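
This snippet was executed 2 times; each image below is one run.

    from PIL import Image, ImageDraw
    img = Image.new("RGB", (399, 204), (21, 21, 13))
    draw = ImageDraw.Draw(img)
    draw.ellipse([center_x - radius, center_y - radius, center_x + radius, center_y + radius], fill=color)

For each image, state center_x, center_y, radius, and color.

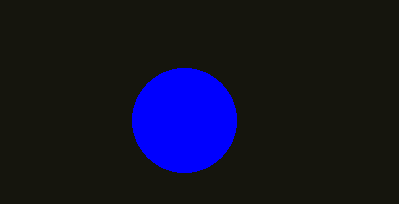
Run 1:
center_x = 184, center_y = 120, radius = 52, color = 'blue'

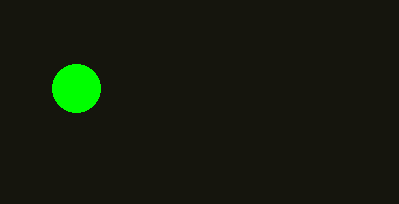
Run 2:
center_x = 76, center_y = 88, radius = 24, color = 'lime'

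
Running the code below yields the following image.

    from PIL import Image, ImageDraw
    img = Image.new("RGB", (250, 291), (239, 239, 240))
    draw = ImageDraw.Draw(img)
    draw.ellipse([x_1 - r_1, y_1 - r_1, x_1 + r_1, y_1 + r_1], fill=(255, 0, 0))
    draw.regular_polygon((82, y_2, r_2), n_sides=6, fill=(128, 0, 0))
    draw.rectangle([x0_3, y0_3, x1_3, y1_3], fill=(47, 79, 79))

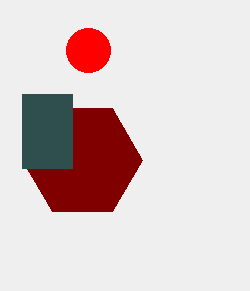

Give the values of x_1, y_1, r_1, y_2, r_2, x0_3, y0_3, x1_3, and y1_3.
x_1 = 88
y_1 = 50
r_1 = 22
y_2 = 160
r_2 = 60
x0_3 = 22
y0_3 = 94
x1_3 = 72
y1_3 = 168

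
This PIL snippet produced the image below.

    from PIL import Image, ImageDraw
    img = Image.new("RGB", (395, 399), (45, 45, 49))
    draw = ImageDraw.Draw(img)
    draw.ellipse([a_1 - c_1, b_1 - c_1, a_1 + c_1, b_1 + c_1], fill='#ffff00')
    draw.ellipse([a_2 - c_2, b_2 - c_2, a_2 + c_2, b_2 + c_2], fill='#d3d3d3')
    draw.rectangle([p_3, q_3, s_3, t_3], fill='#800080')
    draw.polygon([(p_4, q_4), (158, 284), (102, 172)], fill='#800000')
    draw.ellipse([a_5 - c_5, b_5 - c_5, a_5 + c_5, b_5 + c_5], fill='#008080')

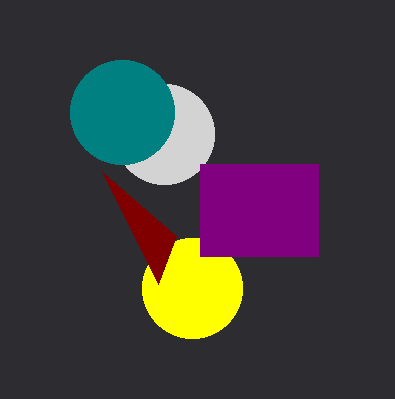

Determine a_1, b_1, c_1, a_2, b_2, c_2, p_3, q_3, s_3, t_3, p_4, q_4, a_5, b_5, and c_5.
a_1 = 192
b_1 = 288
c_1 = 50
a_2 = 164
b_2 = 134
c_2 = 50
p_3 = 200
q_3 = 164
s_3 = 318
t_3 = 256
p_4 = 176
q_4 = 236
a_5 = 122
b_5 = 112
c_5 = 52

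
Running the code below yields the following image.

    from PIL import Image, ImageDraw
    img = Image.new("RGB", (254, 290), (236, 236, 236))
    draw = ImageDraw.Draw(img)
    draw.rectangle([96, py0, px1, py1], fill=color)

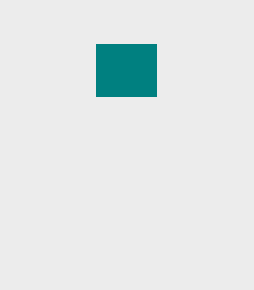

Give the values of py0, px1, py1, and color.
py0 = 44; px1 = 156; py1 = 96; color = 'teal'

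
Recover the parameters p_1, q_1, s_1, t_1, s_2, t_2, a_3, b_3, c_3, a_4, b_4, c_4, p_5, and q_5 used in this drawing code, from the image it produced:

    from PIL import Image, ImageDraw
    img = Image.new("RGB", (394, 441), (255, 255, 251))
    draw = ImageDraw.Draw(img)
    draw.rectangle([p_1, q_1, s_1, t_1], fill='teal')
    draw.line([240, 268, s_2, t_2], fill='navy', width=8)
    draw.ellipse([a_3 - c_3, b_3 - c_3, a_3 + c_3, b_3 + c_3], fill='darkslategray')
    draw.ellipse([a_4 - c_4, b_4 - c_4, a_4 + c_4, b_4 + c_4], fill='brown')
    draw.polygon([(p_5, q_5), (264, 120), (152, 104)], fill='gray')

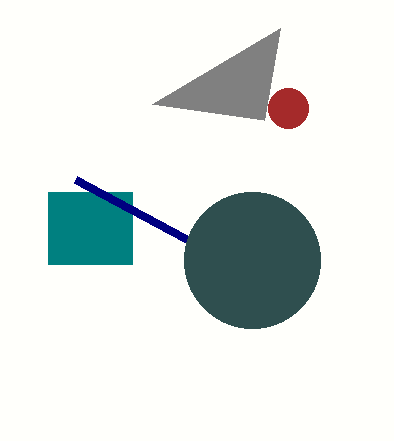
p_1 = 48
q_1 = 192
s_1 = 132
t_1 = 264
s_2 = 76
t_2 = 180
a_3 = 252
b_3 = 260
c_3 = 68
a_4 = 288
b_4 = 108
c_4 = 20
p_5 = 280
q_5 = 28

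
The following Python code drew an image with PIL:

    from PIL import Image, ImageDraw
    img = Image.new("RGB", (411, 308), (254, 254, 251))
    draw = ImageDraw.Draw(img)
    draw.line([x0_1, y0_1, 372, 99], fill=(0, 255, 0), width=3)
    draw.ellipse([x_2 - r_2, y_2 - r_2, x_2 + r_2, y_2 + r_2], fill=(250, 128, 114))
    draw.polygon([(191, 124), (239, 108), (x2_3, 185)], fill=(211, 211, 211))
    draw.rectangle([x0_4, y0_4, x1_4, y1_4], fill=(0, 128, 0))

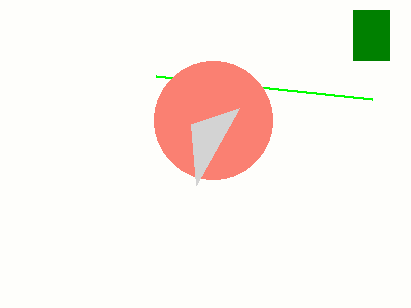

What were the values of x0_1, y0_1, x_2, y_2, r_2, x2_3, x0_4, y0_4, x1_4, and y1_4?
x0_1 = 156, y0_1 = 76, x_2 = 213, y_2 = 120, r_2 = 59, x2_3 = 196, x0_4 = 353, y0_4 = 10, x1_4 = 389, y1_4 = 60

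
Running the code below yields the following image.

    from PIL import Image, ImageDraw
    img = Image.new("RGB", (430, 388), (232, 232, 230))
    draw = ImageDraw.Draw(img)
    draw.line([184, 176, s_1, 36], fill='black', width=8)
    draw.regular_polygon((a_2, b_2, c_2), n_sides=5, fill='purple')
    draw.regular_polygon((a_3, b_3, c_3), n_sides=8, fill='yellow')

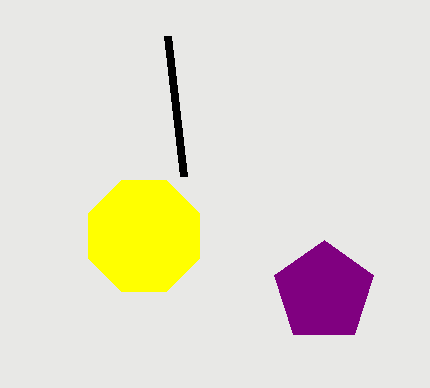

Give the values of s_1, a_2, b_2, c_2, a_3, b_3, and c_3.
s_1 = 168; a_2 = 324; b_2 = 292; c_2 = 52; a_3 = 144; b_3 = 236; c_3 = 60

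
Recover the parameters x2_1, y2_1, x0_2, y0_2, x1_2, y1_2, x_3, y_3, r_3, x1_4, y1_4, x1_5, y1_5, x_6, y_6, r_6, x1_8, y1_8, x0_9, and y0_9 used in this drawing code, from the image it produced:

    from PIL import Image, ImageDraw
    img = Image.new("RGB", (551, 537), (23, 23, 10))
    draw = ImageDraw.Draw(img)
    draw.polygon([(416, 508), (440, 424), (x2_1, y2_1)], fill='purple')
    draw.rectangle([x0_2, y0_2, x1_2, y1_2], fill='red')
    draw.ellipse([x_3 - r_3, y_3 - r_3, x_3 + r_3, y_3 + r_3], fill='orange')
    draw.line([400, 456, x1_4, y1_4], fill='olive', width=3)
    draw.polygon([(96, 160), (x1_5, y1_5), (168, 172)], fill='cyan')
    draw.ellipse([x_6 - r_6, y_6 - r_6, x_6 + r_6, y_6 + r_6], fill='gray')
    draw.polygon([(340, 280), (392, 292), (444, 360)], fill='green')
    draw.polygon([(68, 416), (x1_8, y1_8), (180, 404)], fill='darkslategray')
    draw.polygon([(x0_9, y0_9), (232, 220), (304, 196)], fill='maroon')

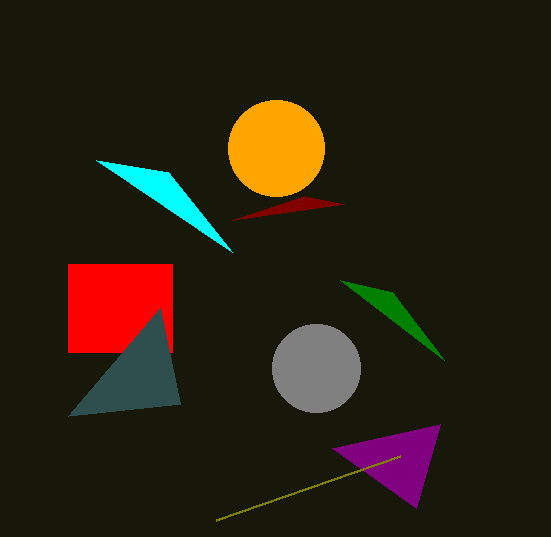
x2_1 = 332
y2_1 = 448
x0_2 = 68
y0_2 = 264
x1_2 = 172
y1_2 = 352
x_3 = 276
y_3 = 148
r_3 = 48
x1_4 = 216
y1_4 = 520
x1_5 = 232
y1_5 = 252
x_6 = 316
y_6 = 368
r_6 = 44
x1_8 = 160
y1_8 = 308
x0_9 = 344
y0_9 = 204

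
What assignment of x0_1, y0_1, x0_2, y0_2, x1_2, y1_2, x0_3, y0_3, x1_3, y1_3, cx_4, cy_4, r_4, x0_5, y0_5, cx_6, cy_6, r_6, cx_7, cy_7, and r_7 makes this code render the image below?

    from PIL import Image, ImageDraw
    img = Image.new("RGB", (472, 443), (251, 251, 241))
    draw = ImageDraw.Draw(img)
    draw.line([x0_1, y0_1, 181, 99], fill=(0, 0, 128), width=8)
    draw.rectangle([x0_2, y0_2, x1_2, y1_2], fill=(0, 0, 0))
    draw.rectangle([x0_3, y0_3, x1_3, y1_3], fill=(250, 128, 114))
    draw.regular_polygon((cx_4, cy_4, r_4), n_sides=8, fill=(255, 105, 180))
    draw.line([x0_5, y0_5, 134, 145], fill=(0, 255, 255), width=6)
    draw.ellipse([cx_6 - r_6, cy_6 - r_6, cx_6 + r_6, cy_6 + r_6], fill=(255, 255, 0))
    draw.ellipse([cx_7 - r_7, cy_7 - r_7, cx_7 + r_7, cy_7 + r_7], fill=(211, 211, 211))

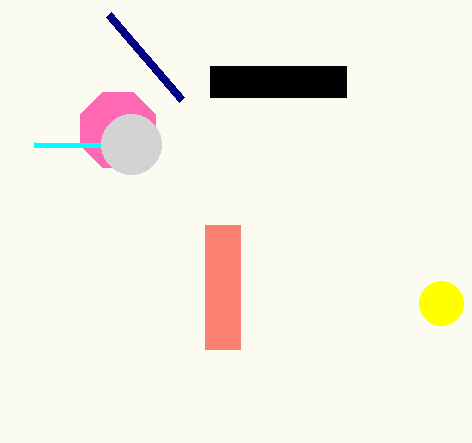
x0_1 = 108; y0_1 = 14; x0_2 = 210; y0_2 = 66; x1_2 = 346; y1_2 = 97; x0_3 = 205; y0_3 = 225; x1_3 = 240; y1_3 = 349; cx_4 = 118; cy_4 = 130; r_4 = 41; x0_5 = 34; y0_5 = 144; cx_6 = 441; cy_6 = 303; r_6 = 22; cx_7 = 131; cy_7 = 144; r_7 = 30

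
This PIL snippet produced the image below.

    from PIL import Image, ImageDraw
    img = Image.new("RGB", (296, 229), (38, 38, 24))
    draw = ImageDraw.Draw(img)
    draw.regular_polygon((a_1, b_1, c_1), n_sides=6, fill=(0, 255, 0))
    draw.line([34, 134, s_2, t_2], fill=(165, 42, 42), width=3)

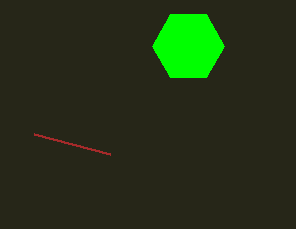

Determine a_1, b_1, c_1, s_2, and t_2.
a_1 = 188; b_1 = 46; c_1 = 36; s_2 = 110; t_2 = 154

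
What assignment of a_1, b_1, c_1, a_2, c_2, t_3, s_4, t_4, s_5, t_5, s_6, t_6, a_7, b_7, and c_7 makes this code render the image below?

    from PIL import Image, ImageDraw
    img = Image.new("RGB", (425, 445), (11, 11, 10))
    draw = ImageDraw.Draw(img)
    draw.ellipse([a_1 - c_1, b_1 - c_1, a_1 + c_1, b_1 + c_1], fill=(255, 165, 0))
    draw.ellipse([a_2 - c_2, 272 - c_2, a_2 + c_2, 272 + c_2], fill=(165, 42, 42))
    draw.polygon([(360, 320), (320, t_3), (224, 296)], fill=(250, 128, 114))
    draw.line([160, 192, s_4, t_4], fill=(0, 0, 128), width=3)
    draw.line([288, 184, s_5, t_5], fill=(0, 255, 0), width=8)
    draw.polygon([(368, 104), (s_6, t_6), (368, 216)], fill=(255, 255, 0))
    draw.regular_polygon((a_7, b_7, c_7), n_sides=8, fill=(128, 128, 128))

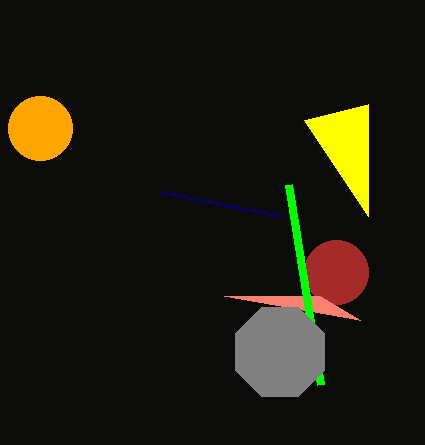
a_1 = 40
b_1 = 128
c_1 = 32
a_2 = 336
c_2 = 32
t_3 = 296
s_4 = 280
t_4 = 216
s_5 = 320
t_5 = 384
s_6 = 304
t_6 = 120
a_7 = 280
b_7 = 352
c_7 = 48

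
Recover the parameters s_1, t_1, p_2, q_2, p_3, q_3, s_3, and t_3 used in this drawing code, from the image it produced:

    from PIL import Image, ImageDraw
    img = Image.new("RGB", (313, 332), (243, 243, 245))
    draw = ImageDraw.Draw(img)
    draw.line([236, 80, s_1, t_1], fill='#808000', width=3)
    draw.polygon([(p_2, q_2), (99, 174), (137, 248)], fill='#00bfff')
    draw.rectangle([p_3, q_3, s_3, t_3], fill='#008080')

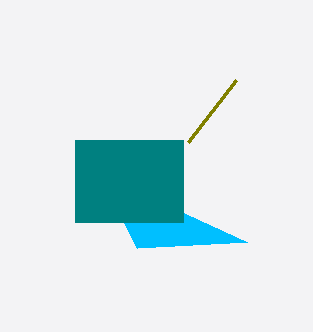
s_1 = 188; t_1 = 142; p_2 = 247; q_2 = 242; p_3 = 75; q_3 = 140; s_3 = 183; t_3 = 222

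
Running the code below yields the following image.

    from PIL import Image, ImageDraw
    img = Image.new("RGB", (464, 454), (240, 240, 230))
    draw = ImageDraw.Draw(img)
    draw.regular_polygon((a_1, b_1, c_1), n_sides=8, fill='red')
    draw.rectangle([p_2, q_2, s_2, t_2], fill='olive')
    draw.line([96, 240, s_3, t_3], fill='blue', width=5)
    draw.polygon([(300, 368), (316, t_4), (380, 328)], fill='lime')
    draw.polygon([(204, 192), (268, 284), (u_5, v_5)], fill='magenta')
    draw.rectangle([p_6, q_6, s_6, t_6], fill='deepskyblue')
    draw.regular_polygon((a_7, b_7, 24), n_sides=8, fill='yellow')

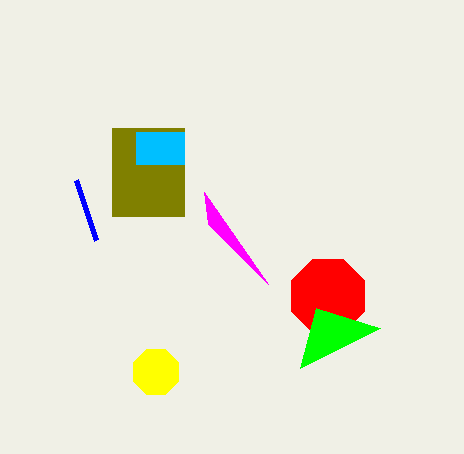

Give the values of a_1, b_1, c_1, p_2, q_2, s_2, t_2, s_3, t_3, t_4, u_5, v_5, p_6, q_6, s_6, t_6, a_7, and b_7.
a_1 = 328, b_1 = 296, c_1 = 40, p_2 = 112, q_2 = 128, s_2 = 184, t_2 = 216, s_3 = 76, t_3 = 180, t_4 = 308, u_5 = 208, v_5 = 224, p_6 = 136, q_6 = 132, s_6 = 184, t_6 = 164, a_7 = 156, b_7 = 372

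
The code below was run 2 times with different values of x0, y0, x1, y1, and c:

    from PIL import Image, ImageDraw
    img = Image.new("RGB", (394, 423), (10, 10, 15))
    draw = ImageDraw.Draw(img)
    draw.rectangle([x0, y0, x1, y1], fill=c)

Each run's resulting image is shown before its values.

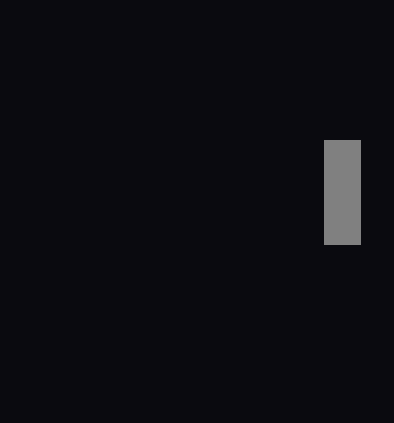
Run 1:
x0 = 324
y0 = 140
x1 = 360
y1 = 244
c = 'gray'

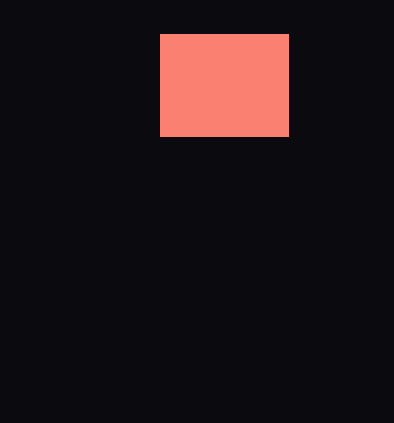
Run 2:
x0 = 160
y0 = 34
x1 = 288
y1 = 136
c = 'salmon'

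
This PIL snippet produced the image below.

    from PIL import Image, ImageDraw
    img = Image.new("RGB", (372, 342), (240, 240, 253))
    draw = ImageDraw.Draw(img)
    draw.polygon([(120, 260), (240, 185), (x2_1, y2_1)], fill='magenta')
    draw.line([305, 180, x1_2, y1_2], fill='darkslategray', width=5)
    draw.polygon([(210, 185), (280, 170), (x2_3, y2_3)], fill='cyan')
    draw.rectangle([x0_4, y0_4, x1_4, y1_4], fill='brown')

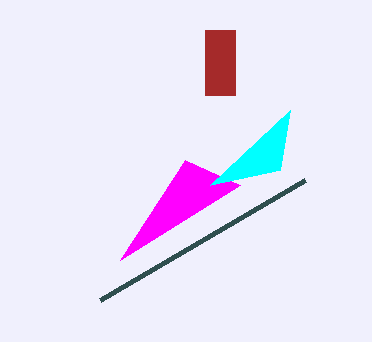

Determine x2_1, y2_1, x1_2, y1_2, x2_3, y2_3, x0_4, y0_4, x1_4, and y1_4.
x2_1 = 185
y2_1 = 160
x1_2 = 100
y1_2 = 300
x2_3 = 290
y2_3 = 110
x0_4 = 205
y0_4 = 30
x1_4 = 235
y1_4 = 95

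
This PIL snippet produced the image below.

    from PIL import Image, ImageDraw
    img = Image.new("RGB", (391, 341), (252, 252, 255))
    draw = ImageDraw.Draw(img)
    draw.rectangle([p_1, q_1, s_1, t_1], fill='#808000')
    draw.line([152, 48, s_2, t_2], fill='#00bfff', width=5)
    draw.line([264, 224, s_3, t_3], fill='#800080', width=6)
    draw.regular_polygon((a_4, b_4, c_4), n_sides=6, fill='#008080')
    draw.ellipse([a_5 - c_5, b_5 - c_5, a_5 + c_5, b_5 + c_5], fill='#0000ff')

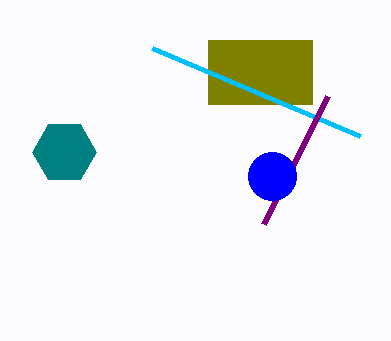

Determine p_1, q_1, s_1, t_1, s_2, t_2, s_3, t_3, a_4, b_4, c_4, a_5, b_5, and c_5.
p_1 = 208; q_1 = 40; s_1 = 312; t_1 = 104; s_2 = 360; t_2 = 136; s_3 = 328; t_3 = 96; a_4 = 64; b_4 = 152; c_4 = 32; a_5 = 272; b_5 = 176; c_5 = 24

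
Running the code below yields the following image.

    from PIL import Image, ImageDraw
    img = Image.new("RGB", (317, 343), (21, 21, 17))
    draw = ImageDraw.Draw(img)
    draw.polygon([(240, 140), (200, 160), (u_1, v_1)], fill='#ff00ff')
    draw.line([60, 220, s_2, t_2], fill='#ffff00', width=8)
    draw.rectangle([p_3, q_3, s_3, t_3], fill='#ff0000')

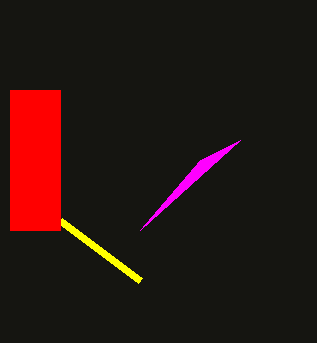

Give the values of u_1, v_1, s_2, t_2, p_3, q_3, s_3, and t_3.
u_1 = 140
v_1 = 230
s_2 = 140
t_2 = 280
p_3 = 10
q_3 = 90
s_3 = 60
t_3 = 230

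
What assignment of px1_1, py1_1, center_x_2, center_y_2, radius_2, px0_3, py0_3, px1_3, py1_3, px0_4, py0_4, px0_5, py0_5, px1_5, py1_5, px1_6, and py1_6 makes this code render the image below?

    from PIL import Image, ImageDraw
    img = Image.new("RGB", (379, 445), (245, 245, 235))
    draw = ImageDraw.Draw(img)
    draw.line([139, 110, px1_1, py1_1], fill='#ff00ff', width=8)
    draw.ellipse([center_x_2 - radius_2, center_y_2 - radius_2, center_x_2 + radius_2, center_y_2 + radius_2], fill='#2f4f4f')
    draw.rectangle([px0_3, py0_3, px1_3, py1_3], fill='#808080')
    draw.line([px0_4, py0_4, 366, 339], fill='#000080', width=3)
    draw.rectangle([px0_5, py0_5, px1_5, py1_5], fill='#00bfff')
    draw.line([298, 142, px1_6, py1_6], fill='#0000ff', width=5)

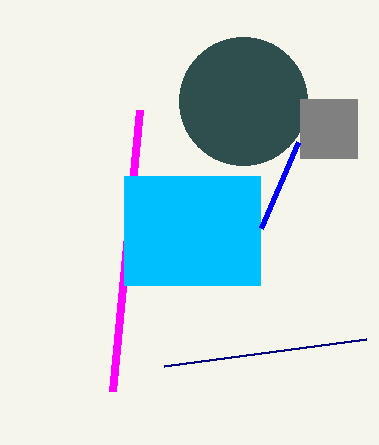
px1_1 = 112
py1_1 = 391
center_x_2 = 243
center_y_2 = 101
radius_2 = 64
px0_3 = 300
py0_3 = 99
px1_3 = 357
py1_3 = 158
px0_4 = 164
py0_4 = 366
px0_5 = 124
py0_5 = 176
px1_5 = 260
py1_5 = 285
px1_6 = 261
py1_6 = 228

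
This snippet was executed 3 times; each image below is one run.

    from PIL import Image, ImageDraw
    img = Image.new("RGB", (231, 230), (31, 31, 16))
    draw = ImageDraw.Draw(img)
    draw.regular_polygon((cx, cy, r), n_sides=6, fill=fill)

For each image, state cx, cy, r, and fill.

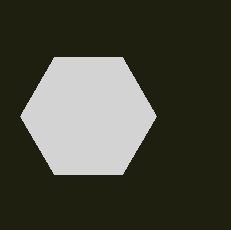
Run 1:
cx = 88
cy = 116
r = 68
fill = 'lightgray'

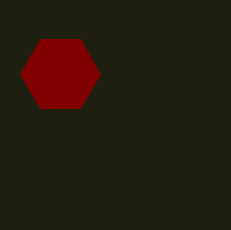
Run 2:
cx = 60; cy = 74; r = 40; fill = 'maroon'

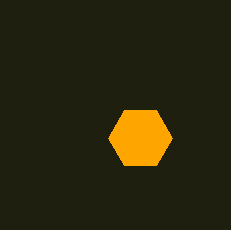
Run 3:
cx = 140; cy = 138; r = 32; fill = 'orange'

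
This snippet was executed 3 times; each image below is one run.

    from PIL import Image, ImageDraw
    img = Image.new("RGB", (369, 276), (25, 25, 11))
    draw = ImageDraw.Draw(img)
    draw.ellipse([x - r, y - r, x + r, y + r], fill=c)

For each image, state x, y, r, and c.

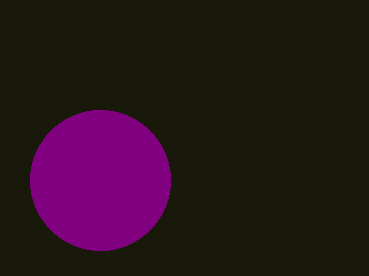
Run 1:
x = 100; y = 180; r = 70; c = 'purple'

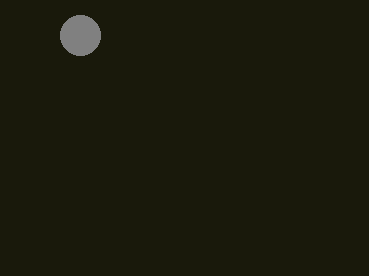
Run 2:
x = 80; y = 35; r = 20; c = 'gray'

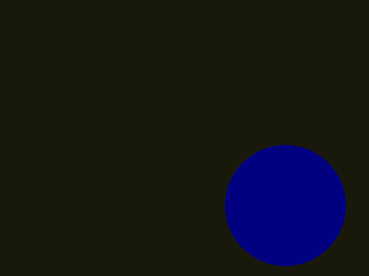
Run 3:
x = 285, y = 205, r = 60, c = 'navy'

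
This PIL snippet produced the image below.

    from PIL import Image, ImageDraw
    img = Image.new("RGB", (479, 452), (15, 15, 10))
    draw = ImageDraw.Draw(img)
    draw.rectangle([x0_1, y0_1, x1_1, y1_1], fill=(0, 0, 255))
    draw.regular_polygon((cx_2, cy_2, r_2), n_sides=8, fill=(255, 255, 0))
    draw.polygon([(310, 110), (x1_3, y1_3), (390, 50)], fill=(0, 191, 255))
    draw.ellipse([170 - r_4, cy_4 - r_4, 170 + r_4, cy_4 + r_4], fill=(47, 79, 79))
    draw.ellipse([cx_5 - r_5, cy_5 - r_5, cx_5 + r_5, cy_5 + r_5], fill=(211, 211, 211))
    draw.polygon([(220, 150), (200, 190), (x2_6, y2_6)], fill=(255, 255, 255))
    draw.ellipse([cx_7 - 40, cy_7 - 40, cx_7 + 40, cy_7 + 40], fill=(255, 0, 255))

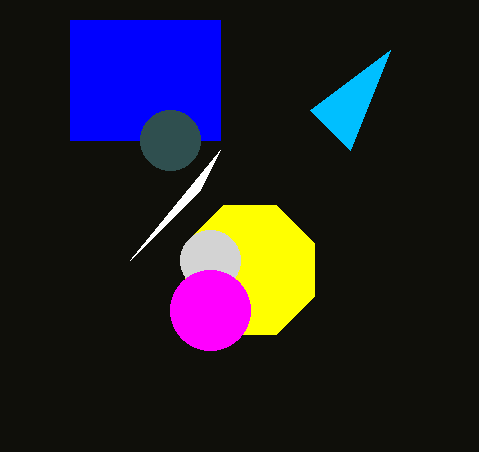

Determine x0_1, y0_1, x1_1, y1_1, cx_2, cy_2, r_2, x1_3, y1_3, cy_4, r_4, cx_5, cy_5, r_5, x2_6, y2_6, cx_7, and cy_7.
x0_1 = 70
y0_1 = 20
x1_1 = 220
y1_1 = 140
cx_2 = 250
cy_2 = 270
r_2 = 70
x1_3 = 350
y1_3 = 150
cy_4 = 140
r_4 = 30
cx_5 = 210
cy_5 = 260
r_5 = 30
x2_6 = 130
y2_6 = 260
cx_7 = 210
cy_7 = 310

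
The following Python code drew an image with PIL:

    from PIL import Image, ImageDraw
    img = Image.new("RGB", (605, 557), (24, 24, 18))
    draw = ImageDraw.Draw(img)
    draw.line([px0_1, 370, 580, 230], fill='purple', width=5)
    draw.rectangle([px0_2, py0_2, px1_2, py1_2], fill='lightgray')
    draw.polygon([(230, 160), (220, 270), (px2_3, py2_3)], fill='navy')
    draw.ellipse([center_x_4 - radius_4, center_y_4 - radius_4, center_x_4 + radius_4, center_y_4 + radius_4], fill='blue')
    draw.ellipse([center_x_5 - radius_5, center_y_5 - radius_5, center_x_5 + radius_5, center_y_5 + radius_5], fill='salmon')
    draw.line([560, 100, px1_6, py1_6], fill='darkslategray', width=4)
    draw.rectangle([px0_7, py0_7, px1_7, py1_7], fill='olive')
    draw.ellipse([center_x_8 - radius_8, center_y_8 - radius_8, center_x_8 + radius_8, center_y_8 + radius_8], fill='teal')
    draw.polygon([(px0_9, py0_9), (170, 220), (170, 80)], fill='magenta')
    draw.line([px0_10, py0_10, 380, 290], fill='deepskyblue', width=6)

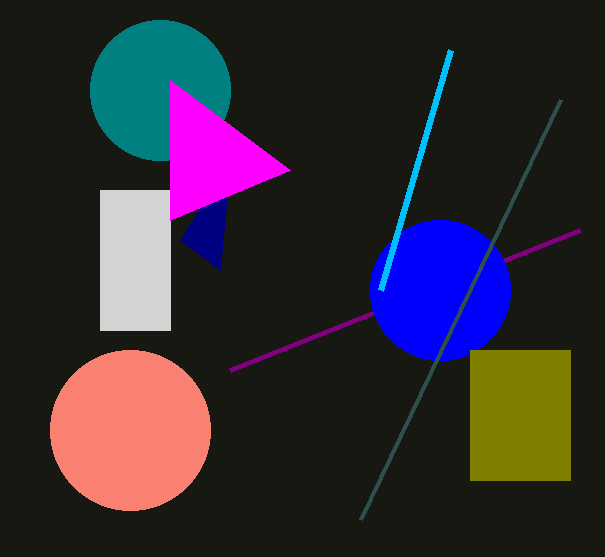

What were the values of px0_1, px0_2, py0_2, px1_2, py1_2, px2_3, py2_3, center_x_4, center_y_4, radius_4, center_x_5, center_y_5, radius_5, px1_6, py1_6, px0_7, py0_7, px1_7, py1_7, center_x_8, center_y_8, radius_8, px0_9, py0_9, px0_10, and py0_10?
px0_1 = 230, px0_2 = 100, py0_2 = 190, px1_2 = 170, py1_2 = 330, px2_3 = 180, py2_3 = 240, center_x_4 = 440, center_y_4 = 290, radius_4 = 70, center_x_5 = 130, center_y_5 = 430, radius_5 = 80, px1_6 = 360, py1_6 = 520, px0_7 = 470, py0_7 = 350, px1_7 = 570, py1_7 = 480, center_x_8 = 160, center_y_8 = 90, radius_8 = 70, px0_9 = 290, py0_9 = 170, px0_10 = 450, py0_10 = 50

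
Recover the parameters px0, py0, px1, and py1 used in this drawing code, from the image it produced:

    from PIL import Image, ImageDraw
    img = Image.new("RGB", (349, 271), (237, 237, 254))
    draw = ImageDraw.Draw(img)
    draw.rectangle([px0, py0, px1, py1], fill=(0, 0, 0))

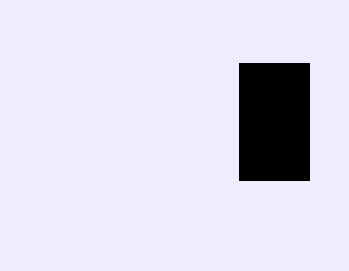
px0 = 239; py0 = 63; px1 = 309; py1 = 180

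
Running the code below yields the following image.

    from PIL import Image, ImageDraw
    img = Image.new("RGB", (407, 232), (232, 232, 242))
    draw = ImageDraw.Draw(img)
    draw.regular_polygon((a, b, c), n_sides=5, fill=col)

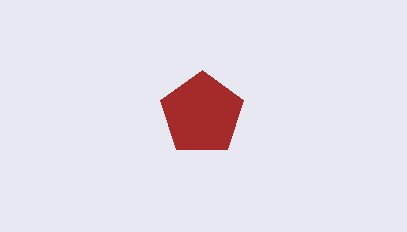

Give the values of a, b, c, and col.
a = 202
b = 114
c = 44
col = 'brown'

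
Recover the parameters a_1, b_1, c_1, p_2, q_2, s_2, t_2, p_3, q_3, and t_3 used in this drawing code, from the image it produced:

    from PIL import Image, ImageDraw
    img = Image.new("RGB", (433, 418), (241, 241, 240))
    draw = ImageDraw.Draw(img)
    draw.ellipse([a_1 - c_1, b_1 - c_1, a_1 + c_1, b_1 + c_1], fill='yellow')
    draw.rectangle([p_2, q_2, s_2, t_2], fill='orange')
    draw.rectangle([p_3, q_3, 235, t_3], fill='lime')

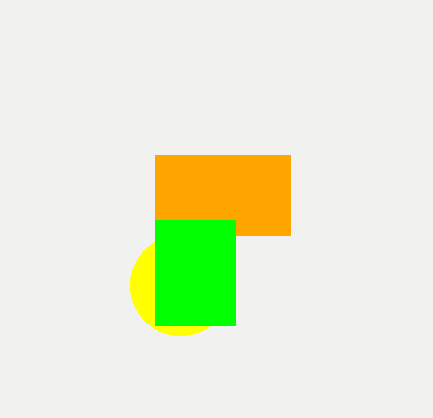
a_1 = 180; b_1 = 285; c_1 = 50; p_2 = 155; q_2 = 155; s_2 = 290; t_2 = 235; p_3 = 155; q_3 = 220; t_3 = 325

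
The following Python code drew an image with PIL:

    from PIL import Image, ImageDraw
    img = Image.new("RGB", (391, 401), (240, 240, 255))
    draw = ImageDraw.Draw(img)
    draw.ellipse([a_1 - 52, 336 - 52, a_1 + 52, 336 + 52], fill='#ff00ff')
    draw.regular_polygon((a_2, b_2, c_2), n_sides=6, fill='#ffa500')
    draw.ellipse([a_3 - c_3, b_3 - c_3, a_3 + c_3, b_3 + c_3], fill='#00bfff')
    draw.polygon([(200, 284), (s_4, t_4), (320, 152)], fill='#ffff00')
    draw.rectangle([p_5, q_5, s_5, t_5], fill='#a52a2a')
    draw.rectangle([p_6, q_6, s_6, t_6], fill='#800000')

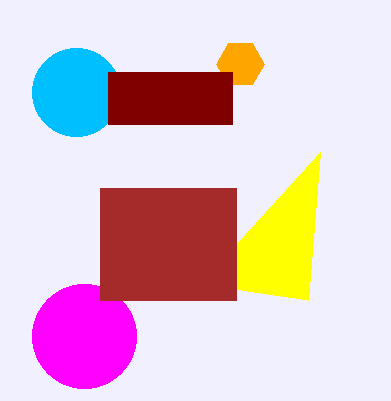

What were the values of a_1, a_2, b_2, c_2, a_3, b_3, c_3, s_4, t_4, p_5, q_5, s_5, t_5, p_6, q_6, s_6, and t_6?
a_1 = 84; a_2 = 240; b_2 = 64; c_2 = 24; a_3 = 76; b_3 = 92; c_3 = 44; s_4 = 308; t_4 = 300; p_5 = 100; q_5 = 188; s_5 = 236; t_5 = 300; p_6 = 108; q_6 = 72; s_6 = 232; t_6 = 124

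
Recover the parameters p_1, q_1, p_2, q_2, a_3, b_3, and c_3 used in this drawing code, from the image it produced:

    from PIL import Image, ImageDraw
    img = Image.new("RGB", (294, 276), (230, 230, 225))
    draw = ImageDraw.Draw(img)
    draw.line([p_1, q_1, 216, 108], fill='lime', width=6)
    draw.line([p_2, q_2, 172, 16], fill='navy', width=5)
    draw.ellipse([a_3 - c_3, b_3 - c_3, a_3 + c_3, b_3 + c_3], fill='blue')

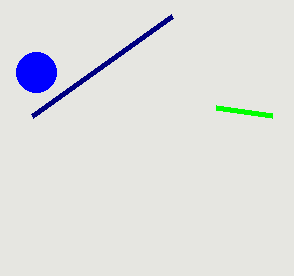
p_1 = 272
q_1 = 116
p_2 = 32
q_2 = 116
a_3 = 36
b_3 = 72
c_3 = 20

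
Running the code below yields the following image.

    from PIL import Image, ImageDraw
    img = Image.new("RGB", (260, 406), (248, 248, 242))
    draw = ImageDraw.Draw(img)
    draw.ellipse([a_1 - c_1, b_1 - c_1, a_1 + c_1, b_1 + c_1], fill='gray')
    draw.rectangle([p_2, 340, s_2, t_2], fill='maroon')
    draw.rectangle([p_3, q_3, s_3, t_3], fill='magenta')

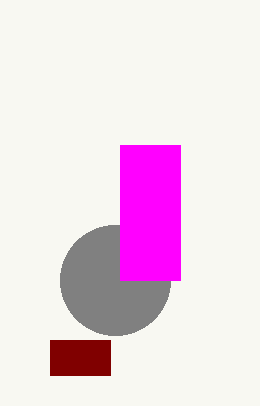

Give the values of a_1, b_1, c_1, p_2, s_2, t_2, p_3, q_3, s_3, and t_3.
a_1 = 115; b_1 = 280; c_1 = 55; p_2 = 50; s_2 = 110; t_2 = 375; p_3 = 120; q_3 = 145; s_3 = 180; t_3 = 280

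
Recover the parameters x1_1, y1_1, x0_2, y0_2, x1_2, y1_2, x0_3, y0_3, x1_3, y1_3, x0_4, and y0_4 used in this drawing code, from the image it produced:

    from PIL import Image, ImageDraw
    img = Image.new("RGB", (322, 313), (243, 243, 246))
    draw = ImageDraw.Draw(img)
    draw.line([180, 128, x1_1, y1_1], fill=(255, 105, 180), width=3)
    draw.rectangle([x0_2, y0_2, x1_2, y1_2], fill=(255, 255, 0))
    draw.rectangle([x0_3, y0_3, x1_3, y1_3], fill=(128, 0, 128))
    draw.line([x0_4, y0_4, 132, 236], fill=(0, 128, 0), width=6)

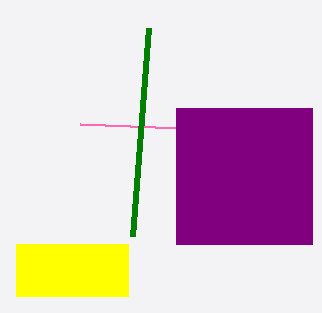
x1_1 = 80, y1_1 = 124, x0_2 = 16, y0_2 = 244, x1_2 = 128, y1_2 = 296, x0_3 = 176, y0_3 = 108, x1_3 = 312, y1_3 = 244, x0_4 = 148, y0_4 = 28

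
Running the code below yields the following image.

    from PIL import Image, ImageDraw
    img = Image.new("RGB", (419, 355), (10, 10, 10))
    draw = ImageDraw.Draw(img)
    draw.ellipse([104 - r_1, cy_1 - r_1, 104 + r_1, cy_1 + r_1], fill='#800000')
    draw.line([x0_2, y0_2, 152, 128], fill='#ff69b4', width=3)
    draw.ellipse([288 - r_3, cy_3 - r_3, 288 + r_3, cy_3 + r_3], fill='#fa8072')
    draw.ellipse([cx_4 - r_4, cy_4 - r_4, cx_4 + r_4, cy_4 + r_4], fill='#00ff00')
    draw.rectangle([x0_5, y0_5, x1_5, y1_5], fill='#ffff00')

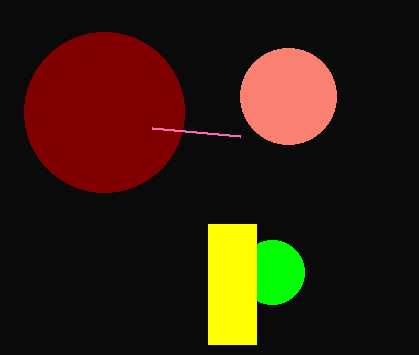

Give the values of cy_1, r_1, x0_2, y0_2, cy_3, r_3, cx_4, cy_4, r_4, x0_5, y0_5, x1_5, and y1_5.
cy_1 = 112
r_1 = 80
x0_2 = 240
y0_2 = 136
cy_3 = 96
r_3 = 48
cx_4 = 272
cy_4 = 272
r_4 = 32
x0_5 = 208
y0_5 = 224
x1_5 = 256
y1_5 = 344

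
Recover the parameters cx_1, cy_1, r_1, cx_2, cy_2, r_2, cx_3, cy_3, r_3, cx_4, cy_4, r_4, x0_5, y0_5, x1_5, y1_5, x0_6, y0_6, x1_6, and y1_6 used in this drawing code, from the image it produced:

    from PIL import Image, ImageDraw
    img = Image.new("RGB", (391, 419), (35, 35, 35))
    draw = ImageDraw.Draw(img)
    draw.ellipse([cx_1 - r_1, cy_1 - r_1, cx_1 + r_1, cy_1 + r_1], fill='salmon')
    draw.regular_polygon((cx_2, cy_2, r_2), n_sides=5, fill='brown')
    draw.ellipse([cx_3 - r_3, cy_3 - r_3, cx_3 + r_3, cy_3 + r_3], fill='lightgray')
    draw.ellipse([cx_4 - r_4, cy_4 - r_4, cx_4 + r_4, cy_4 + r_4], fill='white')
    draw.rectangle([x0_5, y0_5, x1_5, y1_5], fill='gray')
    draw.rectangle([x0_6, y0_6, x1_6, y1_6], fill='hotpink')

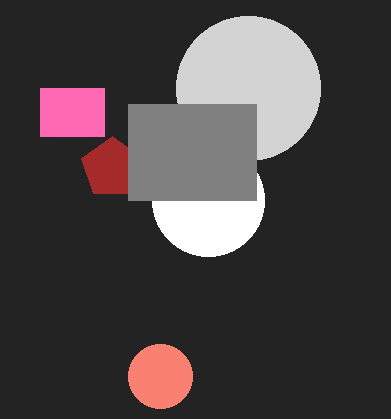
cx_1 = 160; cy_1 = 376; r_1 = 32; cx_2 = 112; cy_2 = 168; r_2 = 32; cx_3 = 248; cy_3 = 88; r_3 = 72; cx_4 = 208; cy_4 = 200; r_4 = 56; x0_5 = 128; y0_5 = 104; x1_5 = 256; y1_5 = 200; x0_6 = 40; y0_6 = 88; x1_6 = 104; y1_6 = 136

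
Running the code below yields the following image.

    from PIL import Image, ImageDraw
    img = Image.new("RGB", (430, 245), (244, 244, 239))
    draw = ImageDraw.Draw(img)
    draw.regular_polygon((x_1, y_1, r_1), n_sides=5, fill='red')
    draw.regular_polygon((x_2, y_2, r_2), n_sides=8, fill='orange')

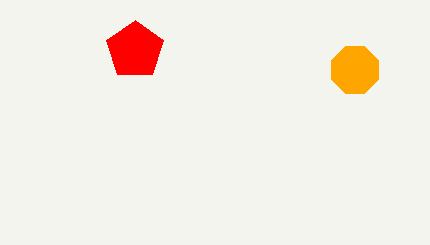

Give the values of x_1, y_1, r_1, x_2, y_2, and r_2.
x_1 = 135
y_1 = 50
r_1 = 30
x_2 = 355
y_2 = 70
r_2 = 25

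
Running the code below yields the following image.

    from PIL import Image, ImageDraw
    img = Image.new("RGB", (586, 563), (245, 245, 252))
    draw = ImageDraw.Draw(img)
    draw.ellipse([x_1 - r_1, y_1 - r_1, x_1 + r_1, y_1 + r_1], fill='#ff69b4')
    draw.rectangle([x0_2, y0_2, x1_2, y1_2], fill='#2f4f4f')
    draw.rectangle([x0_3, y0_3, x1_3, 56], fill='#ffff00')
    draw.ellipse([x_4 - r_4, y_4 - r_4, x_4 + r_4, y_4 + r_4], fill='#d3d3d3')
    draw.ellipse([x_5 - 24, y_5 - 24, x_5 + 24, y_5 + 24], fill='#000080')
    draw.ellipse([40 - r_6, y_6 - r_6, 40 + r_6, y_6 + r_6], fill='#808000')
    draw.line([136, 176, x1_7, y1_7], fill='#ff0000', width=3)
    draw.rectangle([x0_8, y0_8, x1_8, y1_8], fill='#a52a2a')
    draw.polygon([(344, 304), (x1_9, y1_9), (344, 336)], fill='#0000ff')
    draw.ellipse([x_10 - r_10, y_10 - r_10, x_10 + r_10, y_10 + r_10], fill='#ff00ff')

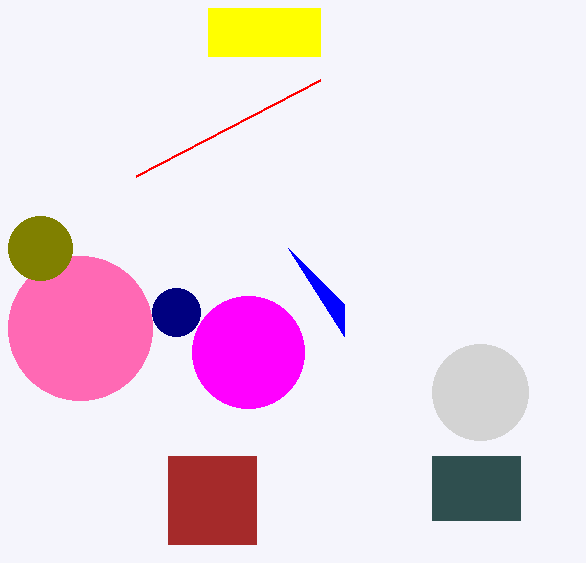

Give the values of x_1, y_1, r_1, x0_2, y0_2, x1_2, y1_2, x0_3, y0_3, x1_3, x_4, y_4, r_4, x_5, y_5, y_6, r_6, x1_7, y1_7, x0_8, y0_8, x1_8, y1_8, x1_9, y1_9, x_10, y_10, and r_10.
x_1 = 80, y_1 = 328, r_1 = 72, x0_2 = 432, y0_2 = 456, x1_2 = 520, y1_2 = 520, x0_3 = 208, y0_3 = 8, x1_3 = 320, x_4 = 480, y_4 = 392, r_4 = 48, x_5 = 176, y_5 = 312, y_6 = 248, r_6 = 32, x1_7 = 320, y1_7 = 80, x0_8 = 168, y0_8 = 456, x1_8 = 256, y1_8 = 544, x1_9 = 288, y1_9 = 248, x_10 = 248, y_10 = 352, r_10 = 56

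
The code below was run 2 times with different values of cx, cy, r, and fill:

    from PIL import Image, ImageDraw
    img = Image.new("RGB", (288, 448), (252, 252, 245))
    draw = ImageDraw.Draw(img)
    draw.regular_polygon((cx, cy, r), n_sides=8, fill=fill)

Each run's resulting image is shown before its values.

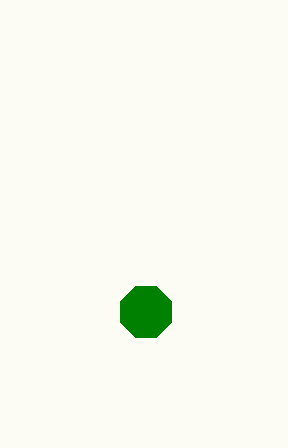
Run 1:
cx = 146; cy = 312; r = 28; fill = 'green'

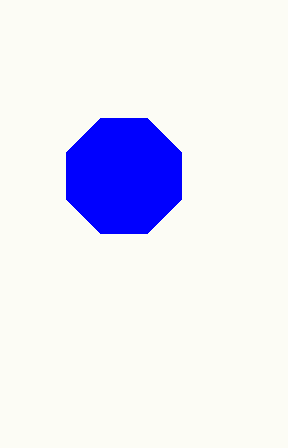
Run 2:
cx = 124, cy = 176, r = 62, fill = 'blue'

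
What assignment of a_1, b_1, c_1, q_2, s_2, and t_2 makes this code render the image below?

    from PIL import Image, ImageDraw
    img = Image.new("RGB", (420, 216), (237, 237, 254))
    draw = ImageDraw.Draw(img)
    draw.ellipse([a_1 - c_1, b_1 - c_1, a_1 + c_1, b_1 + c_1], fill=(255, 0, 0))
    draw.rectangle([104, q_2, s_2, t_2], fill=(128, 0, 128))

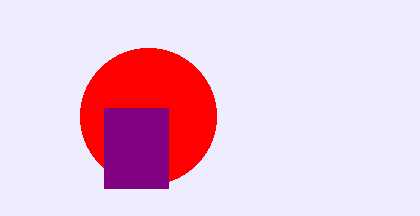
a_1 = 148
b_1 = 116
c_1 = 68
q_2 = 108
s_2 = 168
t_2 = 188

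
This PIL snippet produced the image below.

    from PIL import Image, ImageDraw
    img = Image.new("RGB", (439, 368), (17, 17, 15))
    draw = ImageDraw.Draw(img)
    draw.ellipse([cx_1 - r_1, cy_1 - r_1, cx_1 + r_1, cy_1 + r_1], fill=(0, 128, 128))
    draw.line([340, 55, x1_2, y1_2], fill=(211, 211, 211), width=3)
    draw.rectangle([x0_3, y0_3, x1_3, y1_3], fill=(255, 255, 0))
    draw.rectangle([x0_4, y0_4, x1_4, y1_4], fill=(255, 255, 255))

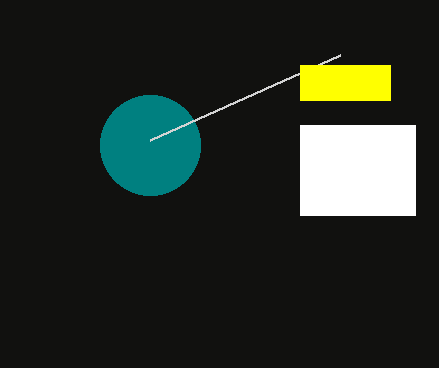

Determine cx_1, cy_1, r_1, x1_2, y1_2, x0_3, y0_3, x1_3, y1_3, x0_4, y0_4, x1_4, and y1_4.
cx_1 = 150
cy_1 = 145
r_1 = 50
x1_2 = 150
y1_2 = 140
x0_3 = 300
y0_3 = 65
x1_3 = 390
y1_3 = 100
x0_4 = 300
y0_4 = 125
x1_4 = 415
y1_4 = 215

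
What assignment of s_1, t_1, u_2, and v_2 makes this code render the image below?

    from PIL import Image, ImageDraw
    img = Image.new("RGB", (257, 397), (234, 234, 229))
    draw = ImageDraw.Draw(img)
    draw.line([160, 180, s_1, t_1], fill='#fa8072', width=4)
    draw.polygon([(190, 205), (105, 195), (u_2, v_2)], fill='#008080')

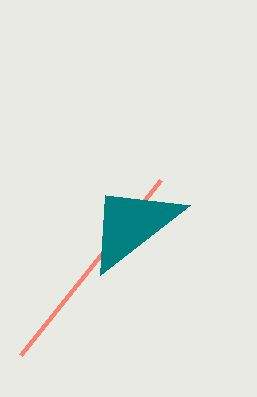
s_1 = 20, t_1 = 355, u_2 = 100, v_2 = 275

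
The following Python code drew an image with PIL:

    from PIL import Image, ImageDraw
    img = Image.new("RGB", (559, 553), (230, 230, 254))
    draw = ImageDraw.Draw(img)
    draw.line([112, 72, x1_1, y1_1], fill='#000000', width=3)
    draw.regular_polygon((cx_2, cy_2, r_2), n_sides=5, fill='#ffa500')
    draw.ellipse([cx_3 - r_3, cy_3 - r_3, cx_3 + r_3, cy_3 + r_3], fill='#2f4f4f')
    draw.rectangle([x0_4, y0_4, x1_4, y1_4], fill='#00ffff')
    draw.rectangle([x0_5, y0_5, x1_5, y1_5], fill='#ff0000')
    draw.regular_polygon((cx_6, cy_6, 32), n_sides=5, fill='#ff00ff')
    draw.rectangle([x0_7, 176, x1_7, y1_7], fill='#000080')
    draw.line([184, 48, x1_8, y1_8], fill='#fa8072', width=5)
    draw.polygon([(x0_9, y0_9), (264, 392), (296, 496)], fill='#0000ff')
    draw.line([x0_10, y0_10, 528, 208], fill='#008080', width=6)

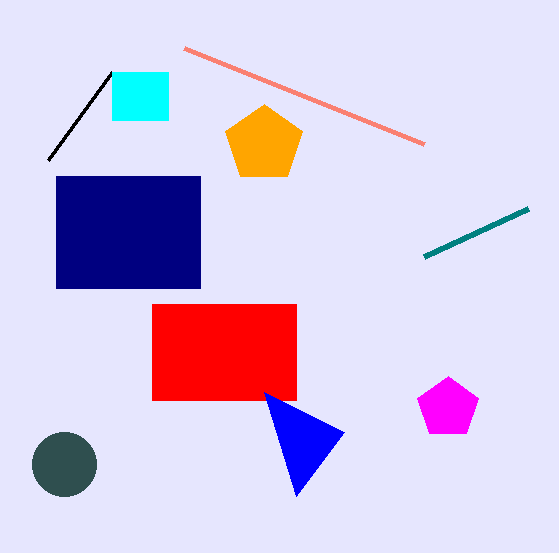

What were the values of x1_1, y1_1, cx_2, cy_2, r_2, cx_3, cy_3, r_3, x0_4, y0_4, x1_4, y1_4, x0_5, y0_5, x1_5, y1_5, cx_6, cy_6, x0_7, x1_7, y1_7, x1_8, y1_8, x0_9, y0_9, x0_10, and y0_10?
x1_1 = 48; y1_1 = 160; cx_2 = 264; cy_2 = 144; r_2 = 40; cx_3 = 64; cy_3 = 464; r_3 = 32; x0_4 = 112; y0_4 = 72; x1_4 = 168; y1_4 = 120; x0_5 = 152; y0_5 = 304; x1_5 = 296; y1_5 = 400; cx_6 = 448; cy_6 = 408; x0_7 = 56; x1_7 = 200; y1_7 = 288; x1_8 = 424; y1_8 = 144; x0_9 = 344; y0_9 = 432; x0_10 = 424; y0_10 = 256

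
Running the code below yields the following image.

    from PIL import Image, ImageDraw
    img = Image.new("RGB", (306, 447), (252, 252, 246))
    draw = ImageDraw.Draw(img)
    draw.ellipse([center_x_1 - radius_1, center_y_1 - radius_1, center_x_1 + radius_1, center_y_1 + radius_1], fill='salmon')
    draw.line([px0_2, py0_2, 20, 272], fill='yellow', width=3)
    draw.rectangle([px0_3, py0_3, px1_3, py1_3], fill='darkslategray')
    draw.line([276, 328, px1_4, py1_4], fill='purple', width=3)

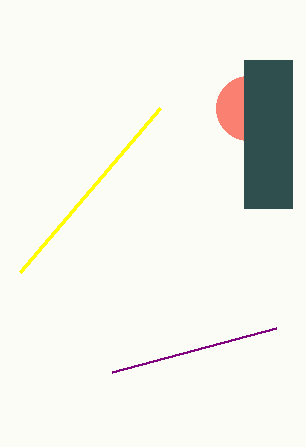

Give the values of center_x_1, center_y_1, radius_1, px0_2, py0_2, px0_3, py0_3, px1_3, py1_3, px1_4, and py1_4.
center_x_1 = 248, center_y_1 = 108, radius_1 = 32, px0_2 = 160, py0_2 = 108, px0_3 = 244, py0_3 = 60, px1_3 = 292, py1_3 = 208, px1_4 = 112, py1_4 = 372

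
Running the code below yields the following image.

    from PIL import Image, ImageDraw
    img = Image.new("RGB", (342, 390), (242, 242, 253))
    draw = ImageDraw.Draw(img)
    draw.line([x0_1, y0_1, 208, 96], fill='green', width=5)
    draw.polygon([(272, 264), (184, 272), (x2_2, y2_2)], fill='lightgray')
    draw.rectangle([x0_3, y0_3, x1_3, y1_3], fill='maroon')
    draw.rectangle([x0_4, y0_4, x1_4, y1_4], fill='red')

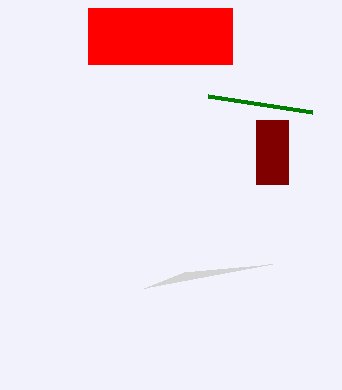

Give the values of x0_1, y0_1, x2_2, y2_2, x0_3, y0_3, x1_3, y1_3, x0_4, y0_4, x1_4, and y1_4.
x0_1 = 312
y0_1 = 112
x2_2 = 144
y2_2 = 288
x0_3 = 256
y0_3 = 120
x1_3 = 288
y1_3 = 184
x0_4 = 88
y0_4 = 8
x1_4 = 232
y1_4 = 64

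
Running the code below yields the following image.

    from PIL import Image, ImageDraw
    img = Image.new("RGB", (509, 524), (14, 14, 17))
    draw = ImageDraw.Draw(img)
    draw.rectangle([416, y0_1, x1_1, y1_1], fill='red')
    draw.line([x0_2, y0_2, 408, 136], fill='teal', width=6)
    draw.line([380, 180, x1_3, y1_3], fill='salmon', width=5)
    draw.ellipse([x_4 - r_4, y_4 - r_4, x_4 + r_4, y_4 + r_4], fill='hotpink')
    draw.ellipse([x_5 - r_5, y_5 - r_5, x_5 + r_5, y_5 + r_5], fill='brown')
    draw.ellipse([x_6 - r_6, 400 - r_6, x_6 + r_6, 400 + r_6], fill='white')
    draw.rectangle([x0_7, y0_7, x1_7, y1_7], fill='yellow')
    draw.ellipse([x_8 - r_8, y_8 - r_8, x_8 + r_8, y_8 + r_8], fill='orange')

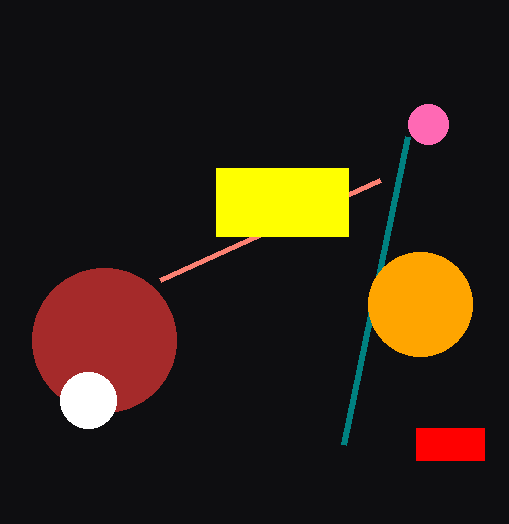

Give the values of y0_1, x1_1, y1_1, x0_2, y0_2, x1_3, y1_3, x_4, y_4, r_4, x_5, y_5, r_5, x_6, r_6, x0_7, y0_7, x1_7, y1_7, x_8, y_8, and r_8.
y0_1 = 428; x1_1 = 484; y1_1 = 460; x0_2 = 344; y0_2 = 444; x1_3 = 160; y1_3 = 280; x_4 = 428; y_4 = 124; r_4 = 20; x_5 = 104; y_5 = 340; r_5 = 72; x_6 = 88; r_6 = 28; x0_7 = 216; y0_7 = 168; x1_7 = 348; y1_7 = 236; x_8 = 420; y_8 = 304; r_8 = 52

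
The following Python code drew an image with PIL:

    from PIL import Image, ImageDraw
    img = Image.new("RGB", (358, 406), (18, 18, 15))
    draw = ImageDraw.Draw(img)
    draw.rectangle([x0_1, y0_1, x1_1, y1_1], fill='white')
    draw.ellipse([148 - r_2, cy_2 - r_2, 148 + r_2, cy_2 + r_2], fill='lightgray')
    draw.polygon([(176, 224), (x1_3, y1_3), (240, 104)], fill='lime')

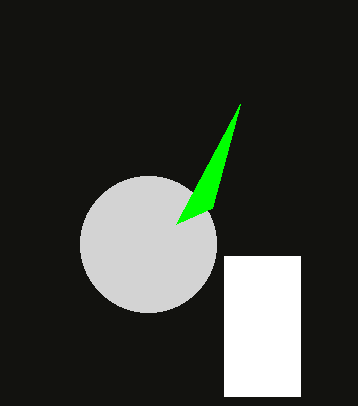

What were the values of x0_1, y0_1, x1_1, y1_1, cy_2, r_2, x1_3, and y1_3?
x0_1 = 224; y0_1 = 256; x1_1 = 300; y1_1 = 396; cy_2 = 244; r_2 = 68; x1_3 = 212; y1_3 = 208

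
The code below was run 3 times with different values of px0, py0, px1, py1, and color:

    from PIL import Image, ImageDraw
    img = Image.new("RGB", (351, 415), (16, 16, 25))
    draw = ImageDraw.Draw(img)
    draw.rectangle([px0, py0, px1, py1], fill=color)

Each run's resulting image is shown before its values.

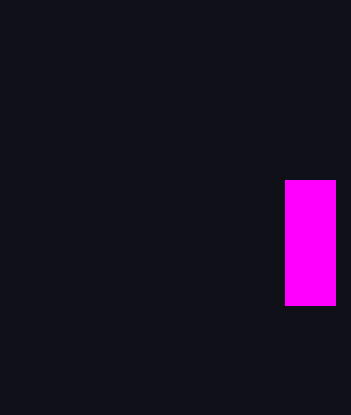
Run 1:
px0 = 285; py0 = 180; px1 = 335; py1 = 305; color = 'magenta'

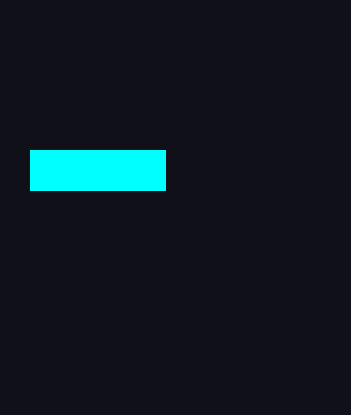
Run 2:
px0 = 30; py0 = 150; px1 = 165; py1 = 190; color = 'cyan'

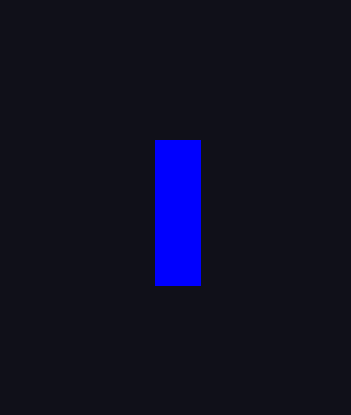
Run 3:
px0 = 155; py0 = 140; px1 = 200; py1 = 285; color = 'blue'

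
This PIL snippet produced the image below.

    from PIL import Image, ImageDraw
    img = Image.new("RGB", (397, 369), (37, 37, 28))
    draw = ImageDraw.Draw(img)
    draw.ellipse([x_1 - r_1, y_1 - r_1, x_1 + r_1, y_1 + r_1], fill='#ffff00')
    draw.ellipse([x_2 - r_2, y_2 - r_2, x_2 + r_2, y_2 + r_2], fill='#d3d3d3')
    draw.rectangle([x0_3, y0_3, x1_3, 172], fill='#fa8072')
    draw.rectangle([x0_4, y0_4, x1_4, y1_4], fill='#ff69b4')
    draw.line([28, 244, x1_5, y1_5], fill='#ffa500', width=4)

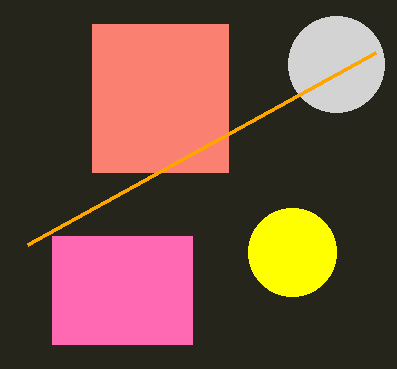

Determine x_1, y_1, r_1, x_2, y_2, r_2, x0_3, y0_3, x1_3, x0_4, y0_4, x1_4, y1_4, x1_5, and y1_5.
x_1 = 292, y_1 = 252, r_1 = 44, x_2 = 336, y_2 = 64, r_2 = 48, x0_3 = 92, y0_3 = 24, x1_3 = 228, x0_4 = 52, y0_4 = 236, x1_4 = 192, y1_4 = 344, x1_5 = 376, y1_5 = 52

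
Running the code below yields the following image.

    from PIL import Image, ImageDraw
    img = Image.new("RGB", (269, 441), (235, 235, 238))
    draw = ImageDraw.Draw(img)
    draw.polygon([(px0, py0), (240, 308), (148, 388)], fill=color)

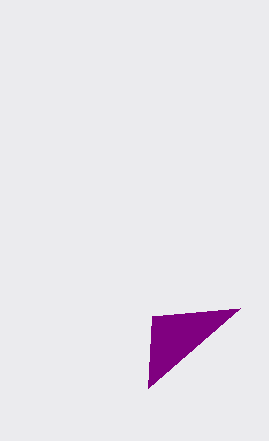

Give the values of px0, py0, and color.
px0 = 152; py0 = 316; color = 'purple'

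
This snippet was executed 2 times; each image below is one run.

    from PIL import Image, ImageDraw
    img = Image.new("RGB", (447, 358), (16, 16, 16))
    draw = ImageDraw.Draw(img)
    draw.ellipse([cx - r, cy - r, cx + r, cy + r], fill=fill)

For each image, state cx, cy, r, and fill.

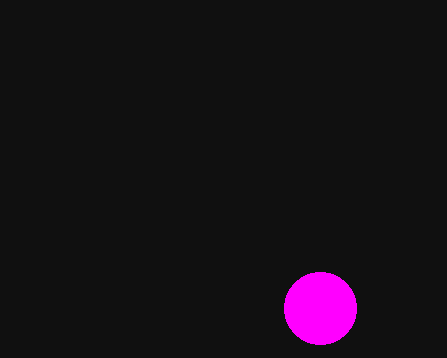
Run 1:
cx = 320; cy = 308; r = 36; fill = 'magenta'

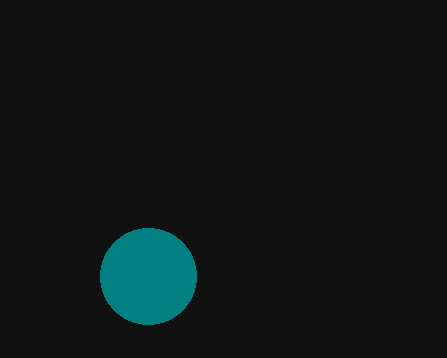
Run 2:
cx = 148
cy = 276
r = 48
fill = 'teal'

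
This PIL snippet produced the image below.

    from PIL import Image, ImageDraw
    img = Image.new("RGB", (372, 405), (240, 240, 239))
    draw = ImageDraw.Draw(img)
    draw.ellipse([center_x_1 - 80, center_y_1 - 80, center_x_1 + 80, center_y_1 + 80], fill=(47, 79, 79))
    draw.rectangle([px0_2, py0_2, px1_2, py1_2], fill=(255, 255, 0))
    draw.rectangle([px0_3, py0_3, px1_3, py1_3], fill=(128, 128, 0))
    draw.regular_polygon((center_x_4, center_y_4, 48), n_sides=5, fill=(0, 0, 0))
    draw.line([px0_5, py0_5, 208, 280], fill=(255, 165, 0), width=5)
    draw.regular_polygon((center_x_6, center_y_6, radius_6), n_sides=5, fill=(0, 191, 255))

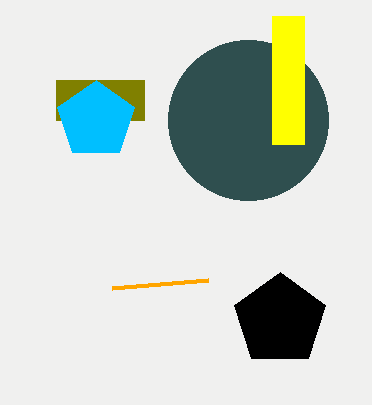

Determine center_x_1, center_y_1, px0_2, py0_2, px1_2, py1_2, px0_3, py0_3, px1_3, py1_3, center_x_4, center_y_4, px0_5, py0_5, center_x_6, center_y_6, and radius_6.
center_x_1 = 248
center_y_1 = 120
px0_2 = 272
py0_2 = 16
px1_2 = 304
py1_2 = 144
px0_3 = 56
py0_3 = 80
px1_3 = 144
py1_3 = 120
center_x_4 = 280
center_y_4 = 320
px0_5 = 112
py0_5 = 288
center_x_6 = 96
center_y_6 = 120
radius_6 = 40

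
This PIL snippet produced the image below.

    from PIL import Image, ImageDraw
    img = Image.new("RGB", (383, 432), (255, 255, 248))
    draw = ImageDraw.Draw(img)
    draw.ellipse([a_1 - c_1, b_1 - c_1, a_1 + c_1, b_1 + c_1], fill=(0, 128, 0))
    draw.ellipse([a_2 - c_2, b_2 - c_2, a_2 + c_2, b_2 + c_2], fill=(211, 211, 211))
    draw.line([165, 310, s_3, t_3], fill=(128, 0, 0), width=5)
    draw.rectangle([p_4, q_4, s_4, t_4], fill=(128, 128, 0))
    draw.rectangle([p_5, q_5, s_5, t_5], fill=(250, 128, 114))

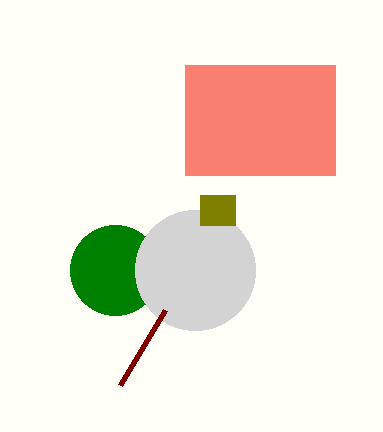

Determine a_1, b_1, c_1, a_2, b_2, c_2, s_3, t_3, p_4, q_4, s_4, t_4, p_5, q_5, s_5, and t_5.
a_1 = 115
b_1 = 270
c_1 = 45
a_2 = 195
b_2 = 270
c_2 = 60
s_3 = 120
t_3 = 385
p_4 = 200
q_4 = 195
s_4 = 235
t_4 = 225
p_5 = 185
q_5 = 65
s_5 = 335
t_5 = 175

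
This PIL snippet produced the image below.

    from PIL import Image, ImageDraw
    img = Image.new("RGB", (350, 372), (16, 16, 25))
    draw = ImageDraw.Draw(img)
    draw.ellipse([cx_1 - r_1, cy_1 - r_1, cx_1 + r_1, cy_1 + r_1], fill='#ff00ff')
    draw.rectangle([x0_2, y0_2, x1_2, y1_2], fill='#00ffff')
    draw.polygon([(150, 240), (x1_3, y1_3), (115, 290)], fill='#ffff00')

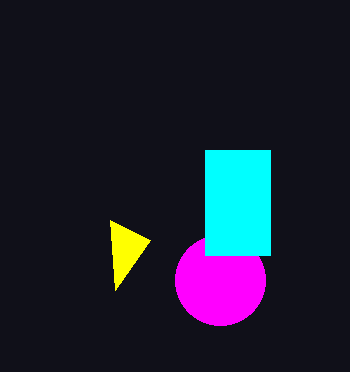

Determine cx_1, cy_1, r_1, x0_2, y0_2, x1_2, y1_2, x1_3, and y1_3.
cx_1 = 220
cy_1 = 280
r_1 = 45
x0_2 = 205
y0_2 = 150
x1_2 = 270
y1_2 = 255
x1_3 = 110
y1_3 = 220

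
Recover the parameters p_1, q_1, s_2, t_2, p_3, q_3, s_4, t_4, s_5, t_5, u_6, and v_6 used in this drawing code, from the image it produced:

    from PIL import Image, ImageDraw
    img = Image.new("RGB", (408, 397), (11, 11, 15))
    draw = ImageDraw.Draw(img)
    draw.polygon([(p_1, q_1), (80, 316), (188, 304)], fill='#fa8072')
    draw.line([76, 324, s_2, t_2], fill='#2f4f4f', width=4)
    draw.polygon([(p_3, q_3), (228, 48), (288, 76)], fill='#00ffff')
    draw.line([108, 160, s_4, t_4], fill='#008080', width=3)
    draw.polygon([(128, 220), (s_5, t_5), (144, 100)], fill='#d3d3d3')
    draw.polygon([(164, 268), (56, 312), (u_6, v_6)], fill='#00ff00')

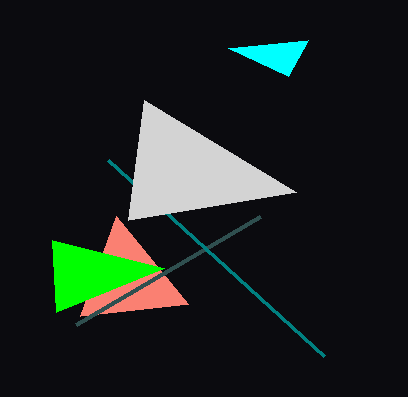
p_1 = 116
q_1 = 216
s_2 = 260
t_2 = 216
p_3 = 308
q_3 = 40
s_4 = 324
t_4 = 356
s_5 = 296
t_5 = 192
u_6 = 52
v_6 = 240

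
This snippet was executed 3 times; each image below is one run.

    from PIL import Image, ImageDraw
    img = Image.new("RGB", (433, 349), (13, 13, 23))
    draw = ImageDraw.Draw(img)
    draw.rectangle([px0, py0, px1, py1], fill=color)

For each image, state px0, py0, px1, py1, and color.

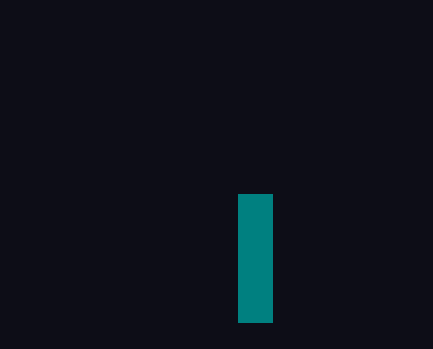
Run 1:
px0 = 238
py0 = 194
px1 = 272
py1 = 322
color = 'teal'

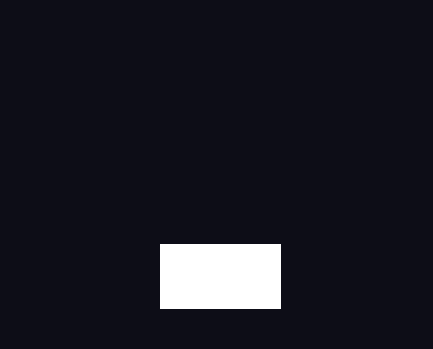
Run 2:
px0 = 160; py0 = 244; px1 = 280; py1 = 308; color = 'white'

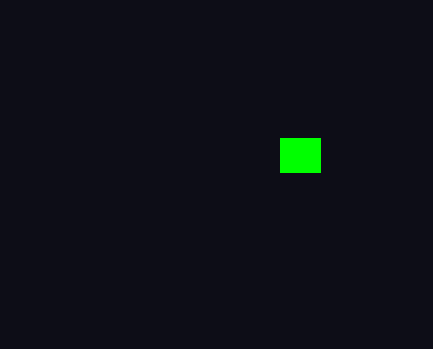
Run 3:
px0 = 280, py0 = 138, px1 = 320, py1 = 172, color = 'lime'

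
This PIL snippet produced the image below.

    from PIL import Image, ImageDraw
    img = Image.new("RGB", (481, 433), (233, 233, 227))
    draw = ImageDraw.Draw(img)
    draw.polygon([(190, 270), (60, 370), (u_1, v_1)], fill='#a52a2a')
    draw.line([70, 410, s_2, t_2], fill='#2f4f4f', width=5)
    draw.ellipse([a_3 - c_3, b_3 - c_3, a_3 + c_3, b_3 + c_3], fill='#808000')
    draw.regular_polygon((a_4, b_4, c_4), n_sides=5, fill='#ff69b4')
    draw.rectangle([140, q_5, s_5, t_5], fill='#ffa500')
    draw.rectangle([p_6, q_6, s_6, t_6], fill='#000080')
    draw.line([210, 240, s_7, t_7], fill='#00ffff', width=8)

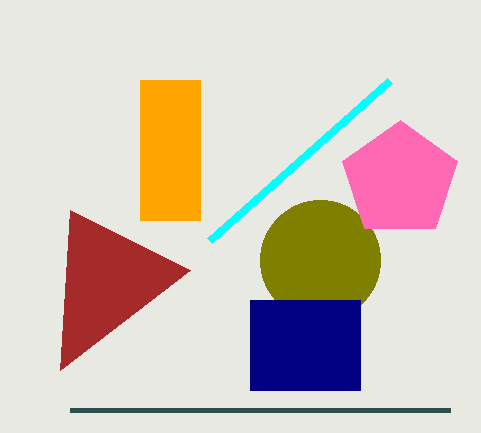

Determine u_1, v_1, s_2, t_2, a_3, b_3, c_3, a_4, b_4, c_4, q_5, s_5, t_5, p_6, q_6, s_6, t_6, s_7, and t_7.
u_1 = 70
v_1 = 210
s_2 = 450
t_2 = 410
a_3 = 320
b_3 = 260
c_3 = 60
a_4 = 400
b_4 = 180
c_4 = 60
q_5 = 80
s_5 = 200
t_5 = 220
p_6 = 250
q_6 = 300
s_6 = 360
t_6 = 390
s_7 = 390
t_7 = 80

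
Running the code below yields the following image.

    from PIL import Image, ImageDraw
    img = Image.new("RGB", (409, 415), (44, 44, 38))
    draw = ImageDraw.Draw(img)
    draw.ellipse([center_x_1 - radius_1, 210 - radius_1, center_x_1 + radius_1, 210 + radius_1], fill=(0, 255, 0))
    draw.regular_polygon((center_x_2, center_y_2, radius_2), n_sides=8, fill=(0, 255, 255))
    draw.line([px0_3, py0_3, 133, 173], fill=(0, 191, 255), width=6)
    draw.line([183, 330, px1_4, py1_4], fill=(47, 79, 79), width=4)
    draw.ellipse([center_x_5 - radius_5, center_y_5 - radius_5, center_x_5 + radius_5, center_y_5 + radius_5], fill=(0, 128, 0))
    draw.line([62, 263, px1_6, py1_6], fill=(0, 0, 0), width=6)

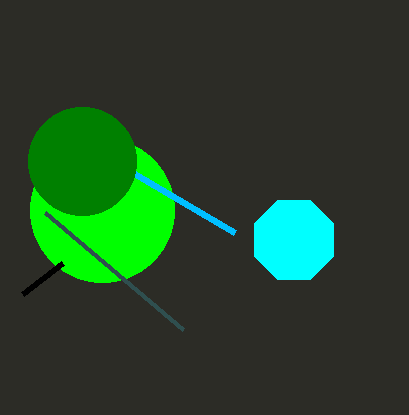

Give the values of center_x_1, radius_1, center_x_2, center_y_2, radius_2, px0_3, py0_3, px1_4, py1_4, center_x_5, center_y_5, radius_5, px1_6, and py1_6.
center_x_1 = 102, radius_1 = 72, center_x_2 = 294, center_y_2 = 240, radius_2 = 43, px0_3 = 235, py0_3 = 233, px1_4 = 45, py1_4 = 213, center_x_5 = 82, center_y_5 = 161, radius_5 = 54, px1_6 = 22, py1_6 = 294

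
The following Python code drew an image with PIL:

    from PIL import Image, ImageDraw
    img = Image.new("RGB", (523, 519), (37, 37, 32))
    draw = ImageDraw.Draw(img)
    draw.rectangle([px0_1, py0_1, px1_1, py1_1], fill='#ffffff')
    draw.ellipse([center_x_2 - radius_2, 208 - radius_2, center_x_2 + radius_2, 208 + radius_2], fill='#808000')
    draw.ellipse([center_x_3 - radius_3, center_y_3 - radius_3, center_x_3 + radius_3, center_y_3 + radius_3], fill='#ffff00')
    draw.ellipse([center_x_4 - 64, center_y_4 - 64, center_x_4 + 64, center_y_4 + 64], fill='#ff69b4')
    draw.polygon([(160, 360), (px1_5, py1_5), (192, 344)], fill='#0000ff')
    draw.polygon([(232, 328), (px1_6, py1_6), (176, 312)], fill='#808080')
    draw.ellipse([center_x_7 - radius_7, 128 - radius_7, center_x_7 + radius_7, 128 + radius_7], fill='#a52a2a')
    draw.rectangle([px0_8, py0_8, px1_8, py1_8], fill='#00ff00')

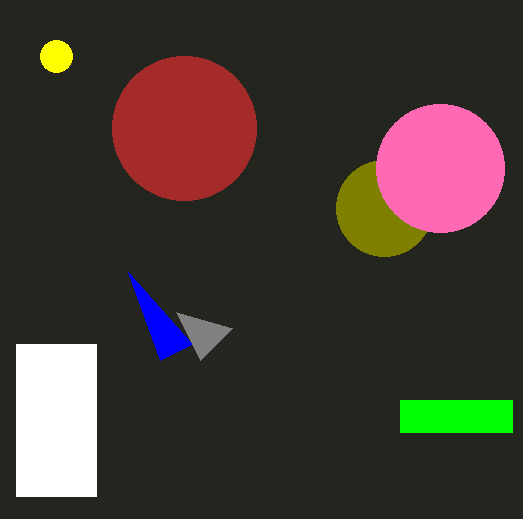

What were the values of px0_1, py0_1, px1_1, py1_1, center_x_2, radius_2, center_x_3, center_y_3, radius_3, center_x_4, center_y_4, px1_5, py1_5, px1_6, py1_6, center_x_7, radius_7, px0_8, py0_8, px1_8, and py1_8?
px0_1 = 16; py0_1 = 344; px1_1 = 96; py1_1 = 496; center_x_2 = 384; radius_2 = 48; center_x_3 = 56; center_y_3 = 56; radius_3 = 16; center_x_4 = 440; center_y_4 = 168; px1_5 = 128; py1_5 = 272; px1_6 = 200; py1_6 = 360; center_x_7 = 184; radius_7 = 72; px0_8 = 400; py0_8 = 400; px1_8 = 512; py1_8 = 432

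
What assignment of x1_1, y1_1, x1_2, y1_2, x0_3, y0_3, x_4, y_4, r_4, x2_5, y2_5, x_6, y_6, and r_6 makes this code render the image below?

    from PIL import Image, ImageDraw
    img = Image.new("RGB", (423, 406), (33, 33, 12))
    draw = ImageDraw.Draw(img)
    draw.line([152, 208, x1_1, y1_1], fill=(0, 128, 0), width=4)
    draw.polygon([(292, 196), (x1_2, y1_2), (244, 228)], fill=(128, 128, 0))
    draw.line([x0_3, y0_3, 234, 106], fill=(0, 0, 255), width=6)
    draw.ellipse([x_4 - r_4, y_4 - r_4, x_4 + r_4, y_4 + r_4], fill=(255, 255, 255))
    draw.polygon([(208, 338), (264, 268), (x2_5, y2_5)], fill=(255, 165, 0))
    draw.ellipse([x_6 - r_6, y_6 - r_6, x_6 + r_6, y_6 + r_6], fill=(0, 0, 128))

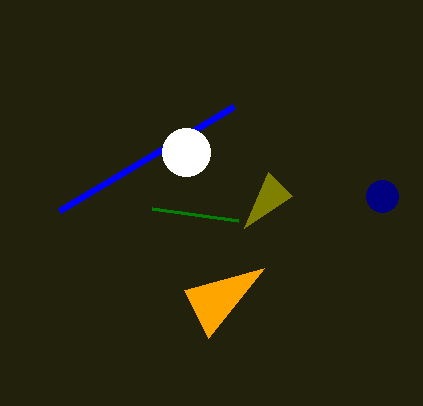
x1_1 = 238
y1_1 = 220
x1_2 = 268
y1_2 = 172
x0_3 = 60
y0_3 = 210
x_4 = 186
y_4 = 152
r_4 = 24
x2_5 = 184
y2_5 = 290
x_6 = 382
y_6 = 196
r_6 = 16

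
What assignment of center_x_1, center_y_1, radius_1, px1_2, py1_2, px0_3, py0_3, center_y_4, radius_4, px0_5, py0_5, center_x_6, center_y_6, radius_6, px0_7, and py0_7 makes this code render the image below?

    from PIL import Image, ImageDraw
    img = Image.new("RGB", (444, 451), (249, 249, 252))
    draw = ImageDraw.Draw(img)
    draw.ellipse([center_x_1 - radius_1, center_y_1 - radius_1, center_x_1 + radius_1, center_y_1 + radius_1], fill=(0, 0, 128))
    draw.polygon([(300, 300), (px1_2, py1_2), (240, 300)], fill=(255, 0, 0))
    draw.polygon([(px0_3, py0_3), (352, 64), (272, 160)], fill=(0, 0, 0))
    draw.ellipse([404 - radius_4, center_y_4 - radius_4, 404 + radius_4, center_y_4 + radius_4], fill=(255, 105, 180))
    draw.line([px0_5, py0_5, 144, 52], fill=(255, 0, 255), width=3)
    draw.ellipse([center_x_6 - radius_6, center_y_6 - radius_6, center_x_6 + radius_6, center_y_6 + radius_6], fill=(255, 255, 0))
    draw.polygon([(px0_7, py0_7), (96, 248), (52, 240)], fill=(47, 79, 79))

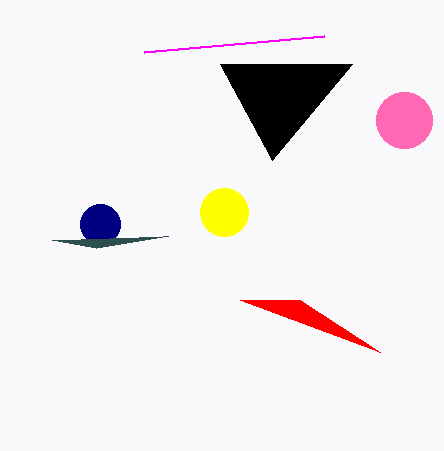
center_x_1 = 100; center_y_1 = 224; radius_1 = 20; px1_2 = 380; py1_2 = 352; px0_3 = 220; py0_3 = 64; center_y_4 = 120; radius_4 = 28; px0_5 = 324; py0_5 = 36; center_x_6 = 224; center_y_6 = 212; radius_6 = 24; px0_7 = 168; py0_7 = 236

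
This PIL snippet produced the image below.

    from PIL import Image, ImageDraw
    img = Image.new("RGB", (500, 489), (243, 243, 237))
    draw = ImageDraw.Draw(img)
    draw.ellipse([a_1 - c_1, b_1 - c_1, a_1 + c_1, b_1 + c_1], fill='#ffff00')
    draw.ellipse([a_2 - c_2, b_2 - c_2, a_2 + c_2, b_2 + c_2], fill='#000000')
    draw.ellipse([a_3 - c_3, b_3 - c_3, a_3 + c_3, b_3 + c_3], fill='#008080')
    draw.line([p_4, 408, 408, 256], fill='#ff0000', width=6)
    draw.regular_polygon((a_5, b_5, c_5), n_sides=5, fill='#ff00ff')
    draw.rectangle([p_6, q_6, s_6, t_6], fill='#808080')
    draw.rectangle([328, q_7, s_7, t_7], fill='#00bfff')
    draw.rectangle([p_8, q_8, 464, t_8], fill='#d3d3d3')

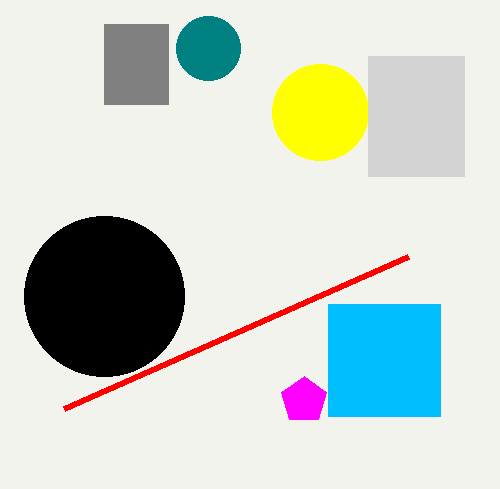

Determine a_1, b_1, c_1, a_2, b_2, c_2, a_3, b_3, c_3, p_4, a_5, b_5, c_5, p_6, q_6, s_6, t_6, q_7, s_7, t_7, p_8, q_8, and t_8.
a_1 = 320; b_1 = 112; c_1 = 48; a_2 = 104; b_2 = 296; c_2 = 80; a_3 = 208; b_3 = 48; c_3 = 32; p_4 = 64; a_5 = 304; b_5 = 400; c_5 = 24; p_6 = 104; q_6 = 24; s_6 = 168; t_6 = 104; q_7 = 304; s_7 = 440; t_7 = 416; p_8 = 368; q_8 = 56; t_8 = 176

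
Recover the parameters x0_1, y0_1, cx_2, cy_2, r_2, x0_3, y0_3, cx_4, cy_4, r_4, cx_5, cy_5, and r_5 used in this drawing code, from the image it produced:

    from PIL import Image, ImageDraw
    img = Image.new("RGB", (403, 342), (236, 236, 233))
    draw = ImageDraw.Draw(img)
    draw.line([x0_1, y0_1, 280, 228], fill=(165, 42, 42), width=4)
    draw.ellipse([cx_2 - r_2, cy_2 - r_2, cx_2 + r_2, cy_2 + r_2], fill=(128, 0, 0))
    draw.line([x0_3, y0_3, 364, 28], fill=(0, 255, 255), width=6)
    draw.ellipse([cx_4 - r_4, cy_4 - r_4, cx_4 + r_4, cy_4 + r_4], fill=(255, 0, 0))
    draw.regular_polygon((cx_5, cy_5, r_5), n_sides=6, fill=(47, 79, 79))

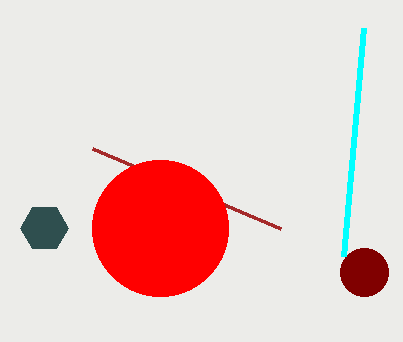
x0_1 = 92; y0_1 = 148; cx_2 = 364; cy_2 = 272; r_2 = 24; x0_3 = 344; y0_3 = 256; cx_4 = 160; cy_4 = 228; r_4 = 68; cx_5 = 44; cy_5 = 228; r_5 = 24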